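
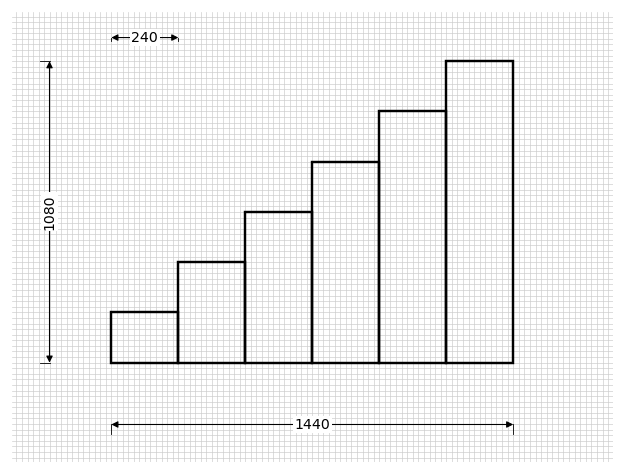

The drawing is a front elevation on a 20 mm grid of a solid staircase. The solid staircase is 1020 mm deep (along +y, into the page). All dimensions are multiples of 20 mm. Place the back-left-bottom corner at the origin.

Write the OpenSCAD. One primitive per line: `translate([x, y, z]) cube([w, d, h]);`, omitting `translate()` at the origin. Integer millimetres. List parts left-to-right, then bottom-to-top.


cube([240, 1020, 180]);
translate([240, 0, 0]) cube([240, 1020, 360]);
translate([480, 0, 0]) cube([240, 1020, 540]);
translate([720, 0, 0]) cube([240, 1020, 720]);
translate([960, 0, 0]) cube([240, 1020, 900]);
translate([1200, 0, 0]) cube([240, 1020, 1080]);


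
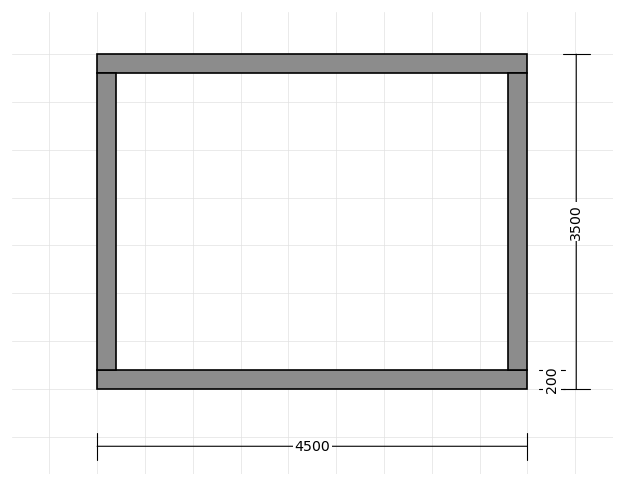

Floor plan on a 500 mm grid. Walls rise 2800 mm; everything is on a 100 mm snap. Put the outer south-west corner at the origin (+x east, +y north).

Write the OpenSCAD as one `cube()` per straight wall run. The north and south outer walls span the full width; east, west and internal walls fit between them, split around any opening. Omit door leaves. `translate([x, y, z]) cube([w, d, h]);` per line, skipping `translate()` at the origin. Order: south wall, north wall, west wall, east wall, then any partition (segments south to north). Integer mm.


cube([4500, 200, 2800]);
translate([0, 3300, 0]) cube([4500, 200, 2800]);
translate([0, 200, 0]) cube([200, 3100, 2800]);
translate([4300, 200, 0]) cube([200, 3100, 2800]);


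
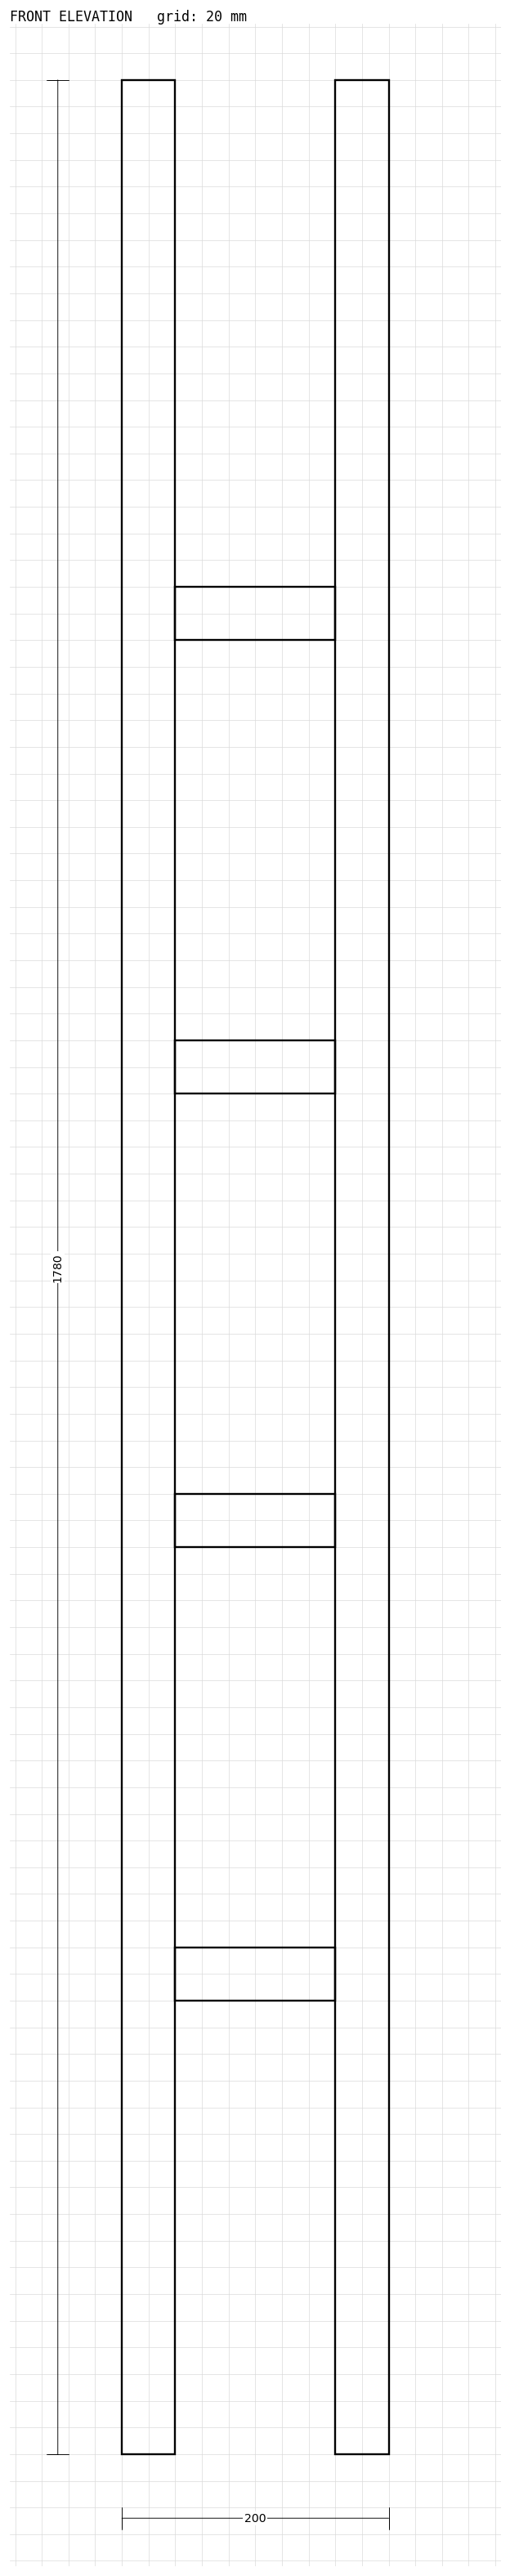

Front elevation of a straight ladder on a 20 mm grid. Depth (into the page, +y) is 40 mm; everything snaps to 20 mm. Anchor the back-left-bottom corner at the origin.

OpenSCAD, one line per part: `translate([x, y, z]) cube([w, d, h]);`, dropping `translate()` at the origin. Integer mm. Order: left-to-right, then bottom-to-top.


cube([40, 40, 1780]);
translate([40, 0, 340]) cube([120, 40, 40]);
translate([40, 0, 680]) cube([120, 40, 40]);
translate([40, 0, 1020]) cube([120, 40, 40]);
translate([40, 0, 1360]) cube([120, 40, 40]);
translate([160, 0, 0]) cube([40, 40, 1780]);


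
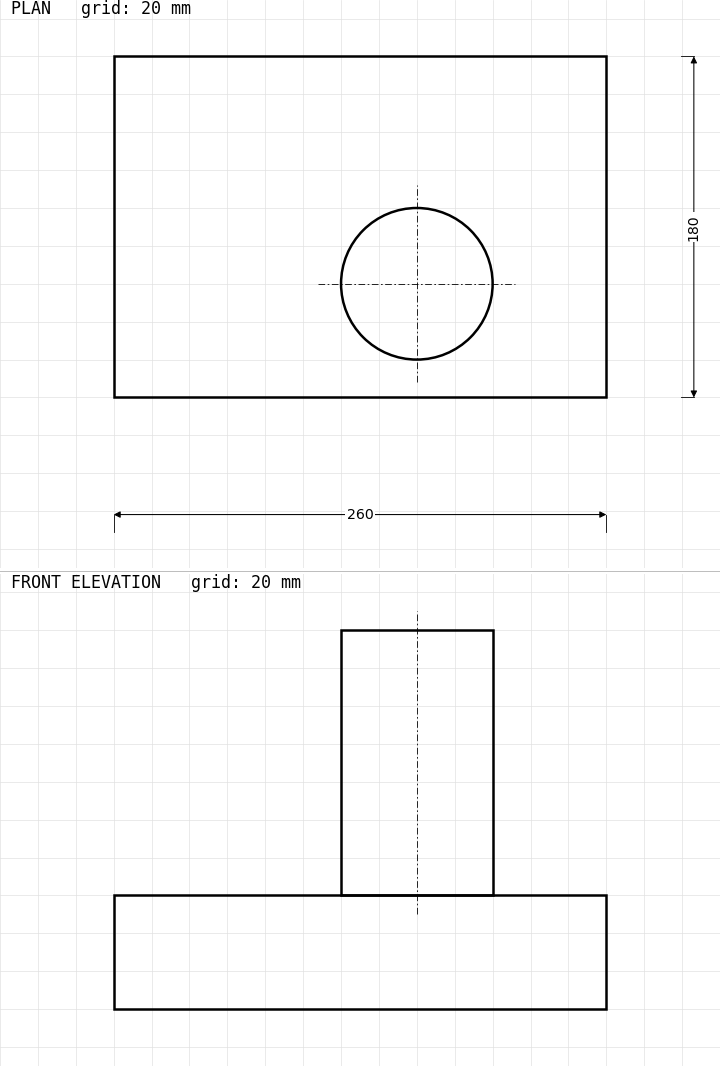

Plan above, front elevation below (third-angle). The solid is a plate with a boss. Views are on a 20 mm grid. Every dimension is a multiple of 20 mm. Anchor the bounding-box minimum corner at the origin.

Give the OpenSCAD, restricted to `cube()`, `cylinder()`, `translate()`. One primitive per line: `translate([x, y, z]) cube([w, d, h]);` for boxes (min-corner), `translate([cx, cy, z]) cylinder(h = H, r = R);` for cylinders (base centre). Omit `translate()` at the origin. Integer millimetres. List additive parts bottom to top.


cube([260, 180, 60]);
translate([160, 60, 60]) cylinder(h = 140, r = 40);


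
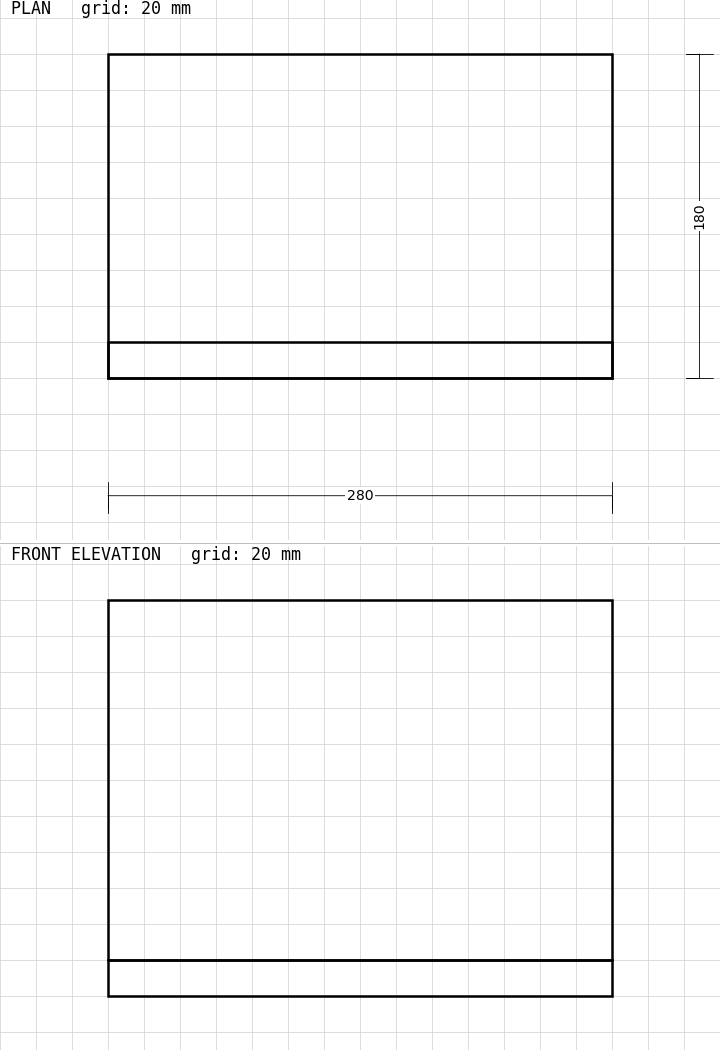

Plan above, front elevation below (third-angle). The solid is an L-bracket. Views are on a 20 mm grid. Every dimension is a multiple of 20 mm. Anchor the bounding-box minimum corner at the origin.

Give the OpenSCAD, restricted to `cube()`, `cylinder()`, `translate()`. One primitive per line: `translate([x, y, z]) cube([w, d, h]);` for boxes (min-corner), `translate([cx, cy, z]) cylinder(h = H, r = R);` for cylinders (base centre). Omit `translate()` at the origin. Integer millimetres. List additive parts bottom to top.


cube([280, 180, 20]);
translate([0, 0, 20]) cube([280, 20, 200]);


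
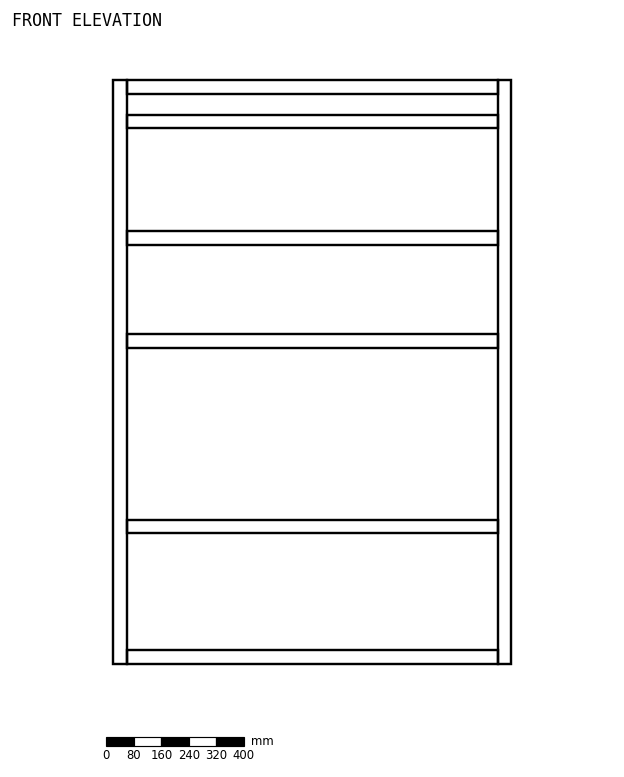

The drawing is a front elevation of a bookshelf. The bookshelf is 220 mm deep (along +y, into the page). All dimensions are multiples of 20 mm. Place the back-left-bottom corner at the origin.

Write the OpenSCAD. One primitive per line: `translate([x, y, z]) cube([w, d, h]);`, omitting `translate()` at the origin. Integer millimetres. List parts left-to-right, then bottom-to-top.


cube([40, 220, 1700]);
translate([40, 0, 0]) cube([1080, 220, 40]);
translate([40, 0, 380]) cube([1080, 220, 40]);
translate([40, 0, 920]) cube([1080, 220, 40]);
translate([40, 0, 1220]) cube([1080, 220, 40]);
translate([40, 0, 1560]) cube([1080, 220, 40]);
translate([40, 0, 1660]) cube([1080, 220, 40]);
translate([1120, 0, 0]) cube([40, 220, 1700]);


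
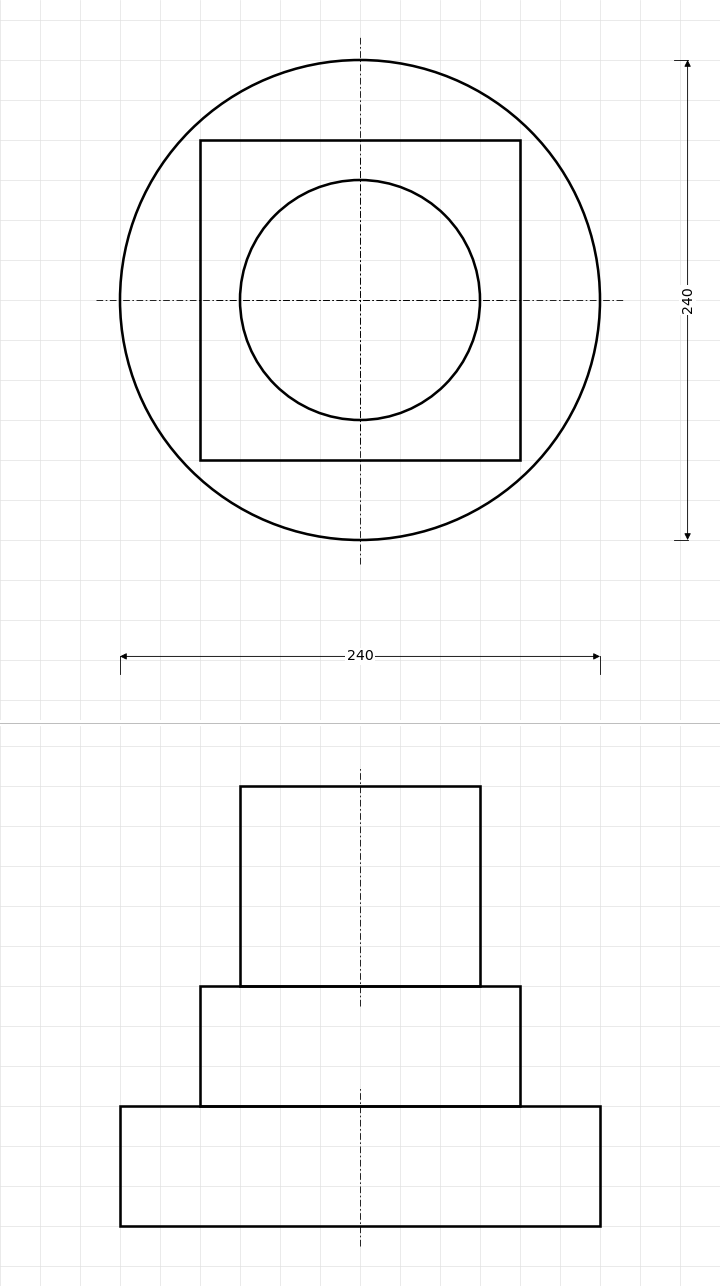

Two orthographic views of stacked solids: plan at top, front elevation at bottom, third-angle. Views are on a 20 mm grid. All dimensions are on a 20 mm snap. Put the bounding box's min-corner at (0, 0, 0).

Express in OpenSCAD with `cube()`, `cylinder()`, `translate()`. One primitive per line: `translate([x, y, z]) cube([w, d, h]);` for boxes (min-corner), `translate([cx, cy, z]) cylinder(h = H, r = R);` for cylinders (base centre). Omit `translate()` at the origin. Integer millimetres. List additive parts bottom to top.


translate([120, 120, 0]) cylinder(h = 60, r = 120);
translate([40, 40, 60]) cube([160, 160, 60]);
translate([120, 120, 120]) cylinder(h = 100, r = 60);


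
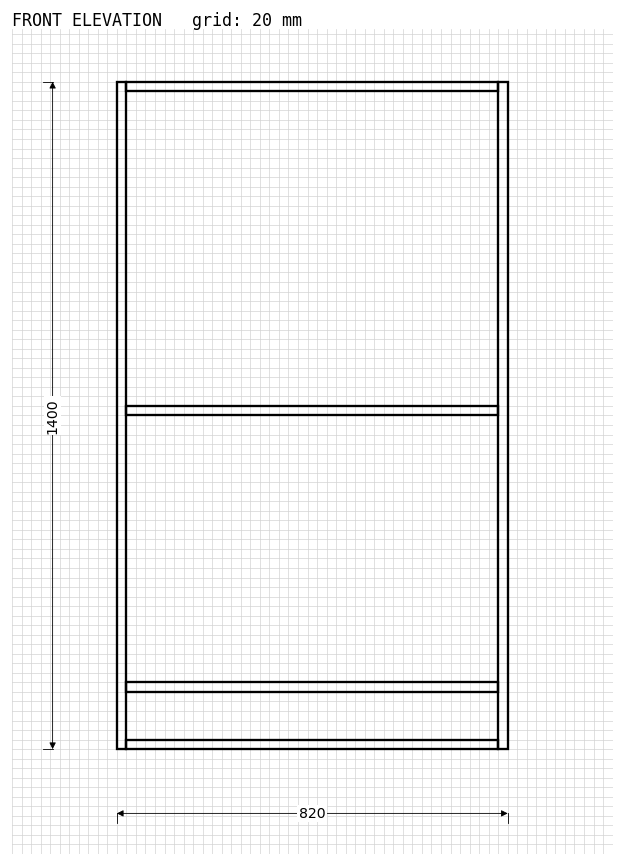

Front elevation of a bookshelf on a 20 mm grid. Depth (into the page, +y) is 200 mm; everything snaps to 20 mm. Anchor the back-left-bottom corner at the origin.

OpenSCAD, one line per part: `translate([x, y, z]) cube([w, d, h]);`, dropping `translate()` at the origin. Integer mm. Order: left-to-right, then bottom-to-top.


cube([20, 200, 1400]);
translate([20, 0, 0]) cube([780, 200, 20]);
translate([20, 0, 120]) cube([780, 200, 20]);
translate([20, 0, 700]) cube([780, 200, 20]);
translate([20, 0, 1380]) cube([780, 200, 20]);
translate([800, 0, 0]) cube([20, 200, 1400]);


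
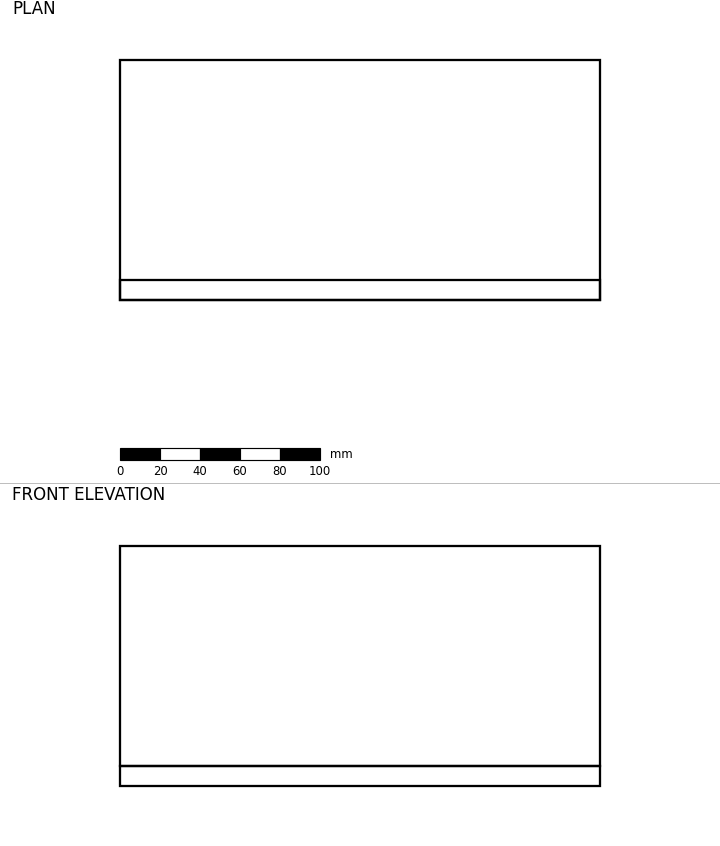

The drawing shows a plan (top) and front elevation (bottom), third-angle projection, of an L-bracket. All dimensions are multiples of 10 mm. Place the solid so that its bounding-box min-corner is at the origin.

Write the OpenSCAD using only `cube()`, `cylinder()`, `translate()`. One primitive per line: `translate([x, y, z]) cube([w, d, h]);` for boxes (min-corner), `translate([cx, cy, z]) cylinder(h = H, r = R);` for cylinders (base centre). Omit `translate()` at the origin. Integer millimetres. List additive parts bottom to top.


cube([240, 120, 10]);
translate([0, 0, 10]) cube([240, 10, 110]);


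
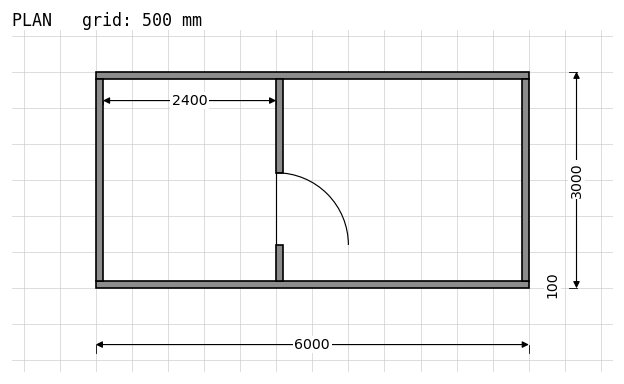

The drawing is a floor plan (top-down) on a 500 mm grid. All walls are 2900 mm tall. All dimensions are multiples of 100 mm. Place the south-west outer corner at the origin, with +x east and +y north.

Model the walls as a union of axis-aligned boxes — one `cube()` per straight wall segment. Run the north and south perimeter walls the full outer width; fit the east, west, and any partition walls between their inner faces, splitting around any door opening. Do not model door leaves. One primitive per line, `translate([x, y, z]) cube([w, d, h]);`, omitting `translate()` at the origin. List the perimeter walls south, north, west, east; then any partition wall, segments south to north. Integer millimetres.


cube([6000, 100, 2900]);
translate([0, 2900, 0]) cube([6000, 100, 2900]);
translate([0, 100, 0]) cube([100, 2800, 2900]);
translate([5900, 100, 0]) cube([100, 2800, 2900]);
translate([2500, 100, 0]) cube([100, 500, 2900]);
translate([2500, 1600, 0]) cube([100, 1300, 2900]);


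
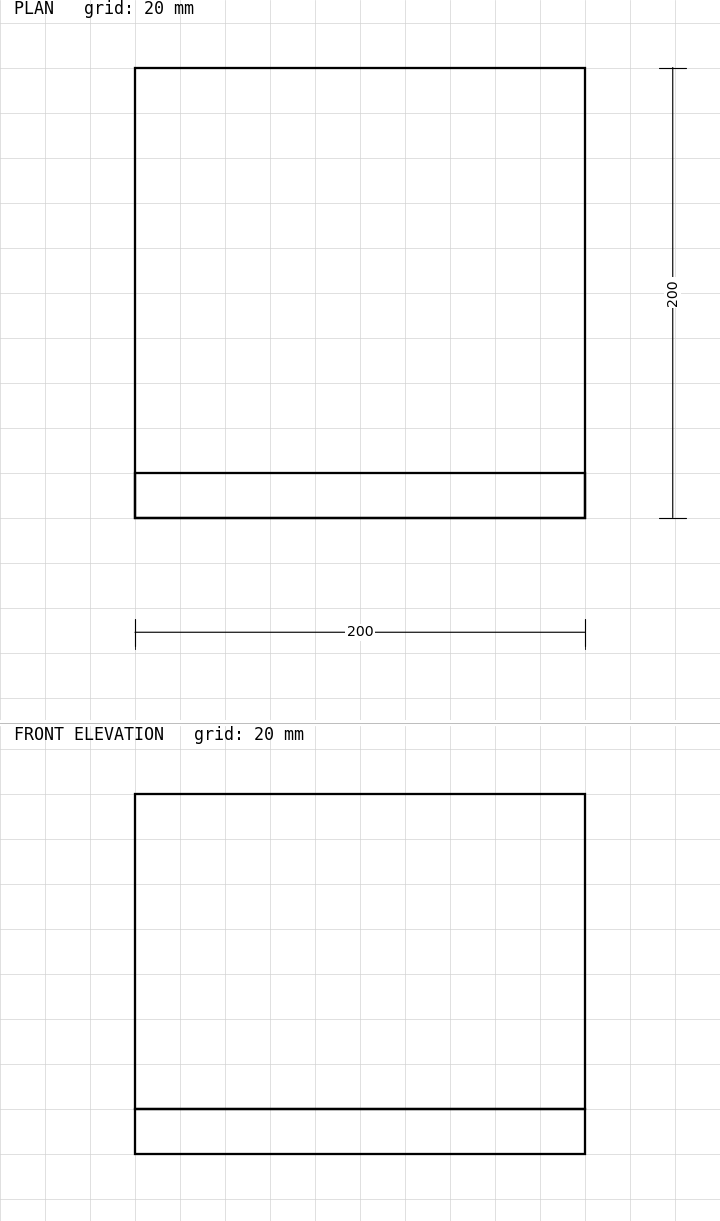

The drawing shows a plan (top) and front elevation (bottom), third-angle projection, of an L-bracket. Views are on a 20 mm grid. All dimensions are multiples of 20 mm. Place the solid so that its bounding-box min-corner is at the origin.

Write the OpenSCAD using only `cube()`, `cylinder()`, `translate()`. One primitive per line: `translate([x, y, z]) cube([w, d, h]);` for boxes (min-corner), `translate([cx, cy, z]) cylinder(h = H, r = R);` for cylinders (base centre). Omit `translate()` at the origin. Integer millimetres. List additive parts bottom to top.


cube([200, 200, 20]);
translate([0, 0, 20]) cube([200, 20, 140]);


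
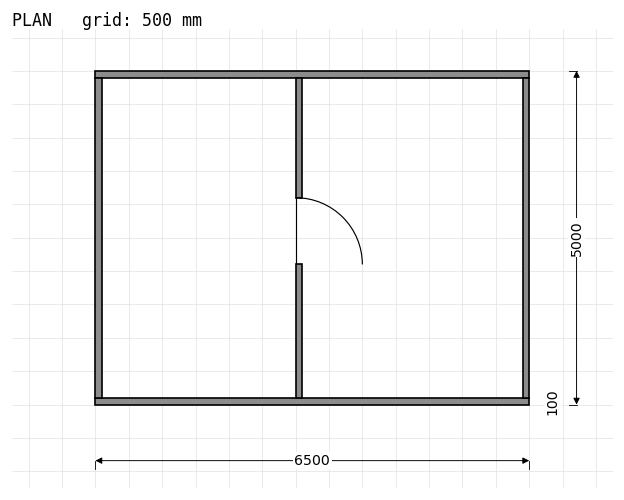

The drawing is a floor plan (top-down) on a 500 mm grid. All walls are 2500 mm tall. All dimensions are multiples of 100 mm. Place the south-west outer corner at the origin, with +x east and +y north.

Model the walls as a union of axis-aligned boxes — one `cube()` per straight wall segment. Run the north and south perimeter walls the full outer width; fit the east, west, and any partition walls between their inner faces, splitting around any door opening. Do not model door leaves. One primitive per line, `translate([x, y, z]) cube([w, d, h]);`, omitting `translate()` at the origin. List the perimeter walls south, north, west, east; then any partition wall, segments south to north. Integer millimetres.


cube([6500, 100, 2500]);
translate([0, 4900, 0]) cube([6500, 100, 2500]);
translate([0, 100, 0]) cube([100, 4800, 2500]);
translate([6400, 100, 0]) cube([100, 4800, 2500]);
translate([3000, 100, 0]) cube([100, 2000, 2500]);
translate([3000, 3100, 0]) cube([100, 1800, 2500]);


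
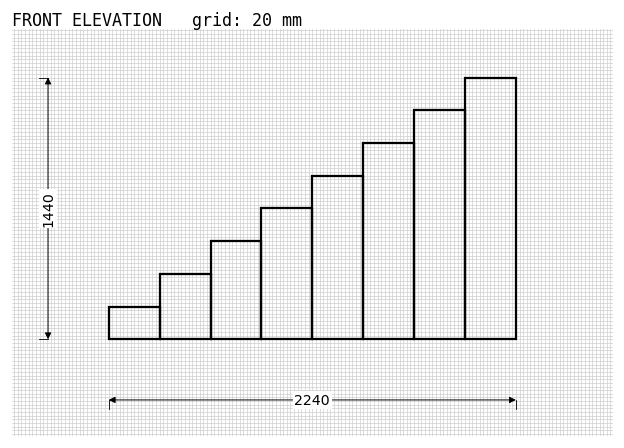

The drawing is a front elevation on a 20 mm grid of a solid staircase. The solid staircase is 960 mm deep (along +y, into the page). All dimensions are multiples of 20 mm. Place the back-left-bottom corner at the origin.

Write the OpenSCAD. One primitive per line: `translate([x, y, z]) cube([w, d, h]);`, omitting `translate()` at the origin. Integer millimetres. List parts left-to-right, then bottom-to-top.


cube([280, 960, 180]);
translate([280, 0, 0]) cube([280, 960, 360]);
translate([560, 0, 0]) cube([280, 960, 540]);
translate([840, 0, 0]) cube([280, 960, 720]);
translate([1120, 0, 0]) cube([280, 960, 900]);
translate([1400, 0, 0]) cube([280, 960, 1080]);
translate([1680, 0, 0]) cube([280, 960, 1260]);
translate([1960, 0, 0]) cube([280, 960, 1440]);


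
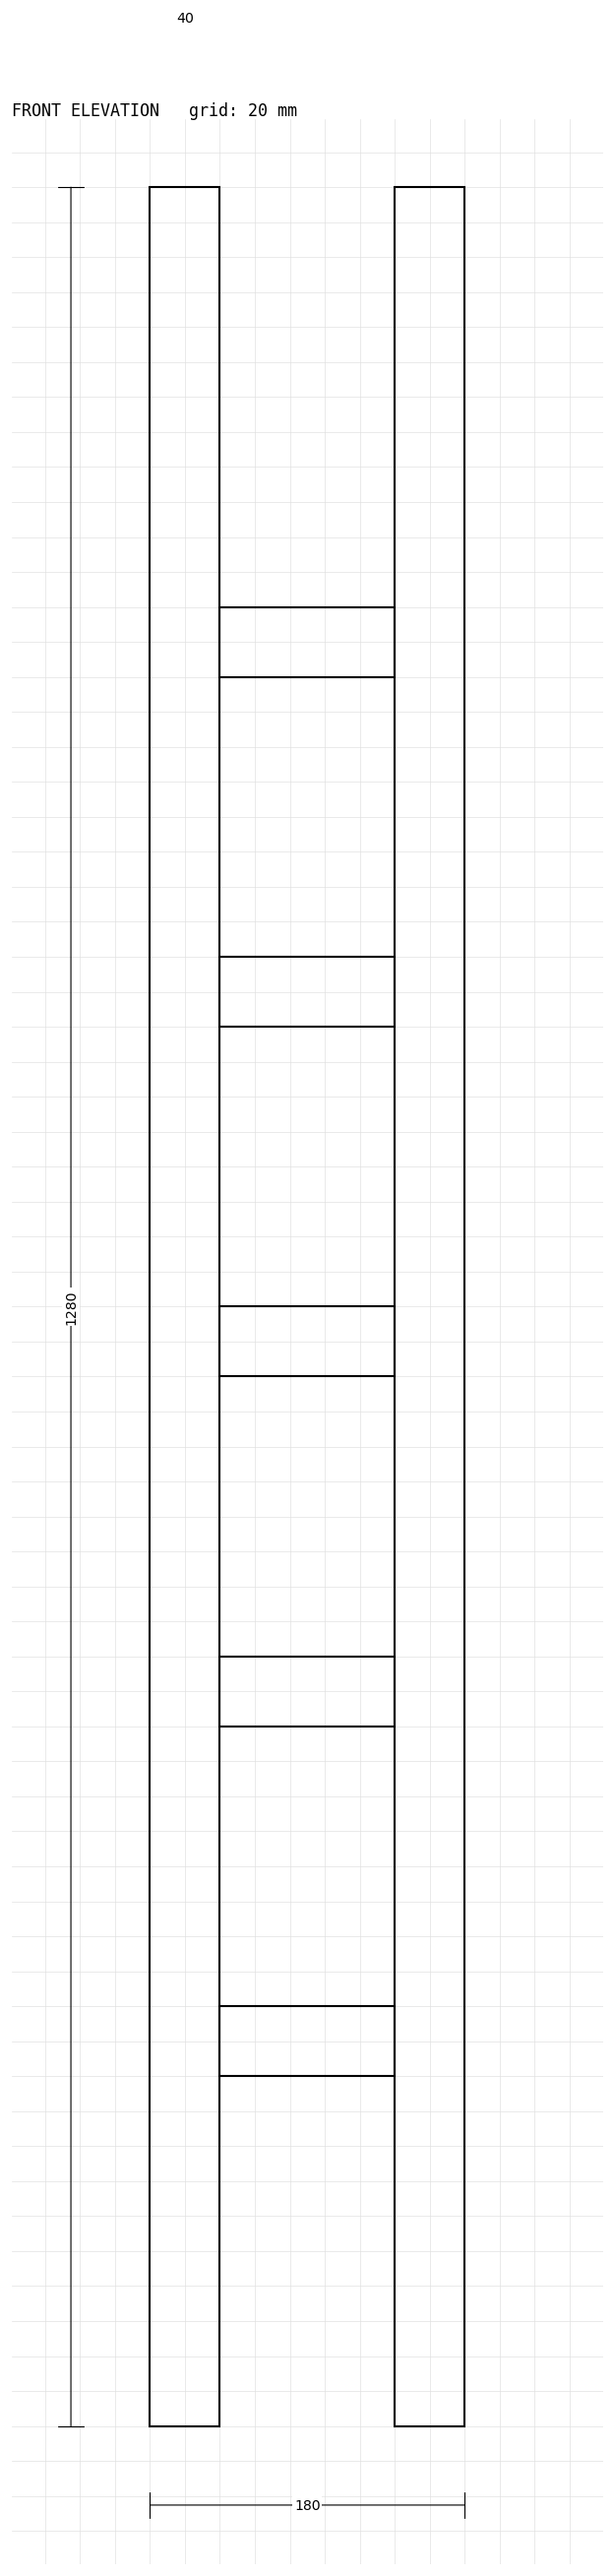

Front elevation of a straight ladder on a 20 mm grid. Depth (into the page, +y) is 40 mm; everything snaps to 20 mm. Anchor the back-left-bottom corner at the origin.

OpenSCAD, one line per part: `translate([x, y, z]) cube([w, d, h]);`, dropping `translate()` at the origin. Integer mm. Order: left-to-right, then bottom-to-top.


cube([40, 40, 1280]);
translate([40, 0, 200]) cube([100, 40, 40]);
translate([40, 0, 400]) cube([100, 40, 40]);
translate([40, 0, 600]) cube([100, 40, 40]);
translate([40, 0, 800]) cube([100, 40, 40]);
translate([40, 0, 1000]) cube([100, 40, 40]);
translate([140, 0, 0]) cube([40, 40, 1280]);


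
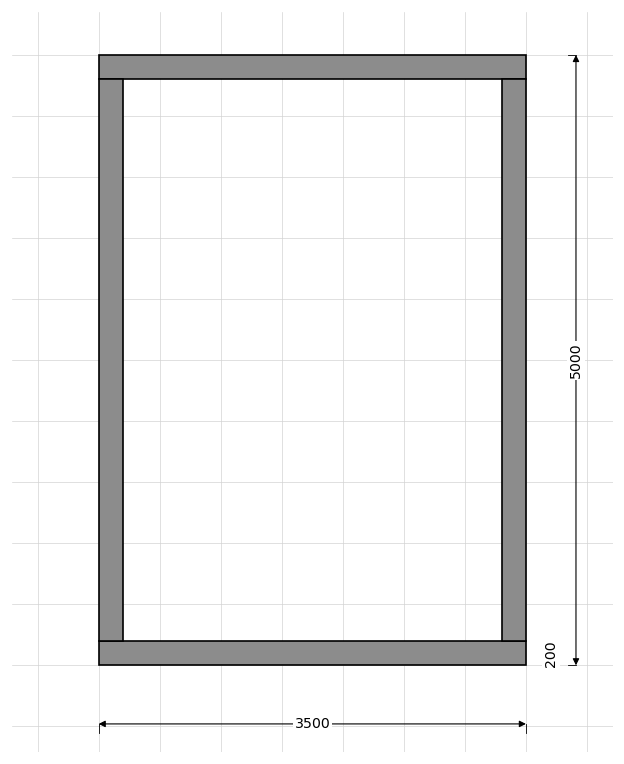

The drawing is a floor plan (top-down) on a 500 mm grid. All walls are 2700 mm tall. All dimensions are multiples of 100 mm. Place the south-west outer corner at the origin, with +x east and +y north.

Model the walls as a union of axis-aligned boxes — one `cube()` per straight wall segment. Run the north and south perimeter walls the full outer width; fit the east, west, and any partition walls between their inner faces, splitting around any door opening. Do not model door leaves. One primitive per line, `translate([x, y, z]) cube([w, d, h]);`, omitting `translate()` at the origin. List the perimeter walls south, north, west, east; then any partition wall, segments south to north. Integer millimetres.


cube([3500, 200, 2700]);
translate([0, 4800, 0]) cube([3500, 200, 2700]);
translate([0, 200, 0]) cube([200, 4600, 2700]);
translate([3300, 200, 0]) cube([200, 4600, 2700]);


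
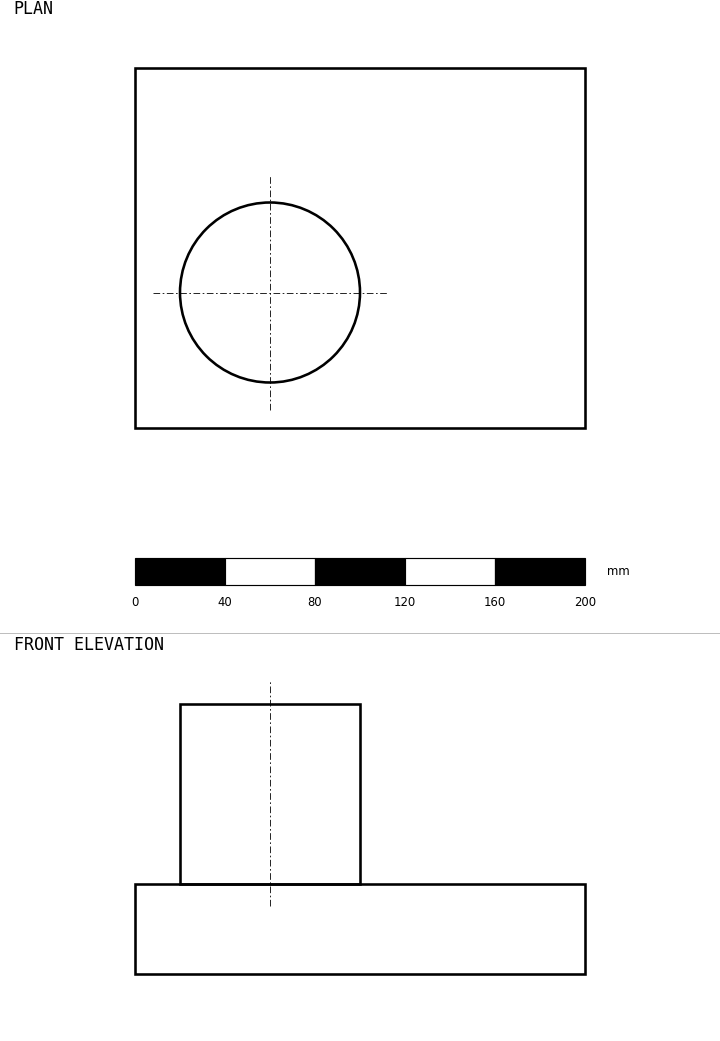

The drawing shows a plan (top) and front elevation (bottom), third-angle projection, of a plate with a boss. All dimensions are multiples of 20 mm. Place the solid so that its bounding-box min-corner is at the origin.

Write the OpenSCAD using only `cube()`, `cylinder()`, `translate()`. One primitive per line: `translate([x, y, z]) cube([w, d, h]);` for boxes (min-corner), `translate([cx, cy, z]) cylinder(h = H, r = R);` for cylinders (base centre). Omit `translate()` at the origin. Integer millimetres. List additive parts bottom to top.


cube([200, 160, 40]);
translate([60, 60, 40]) cylinder(h = 80, r = 40);


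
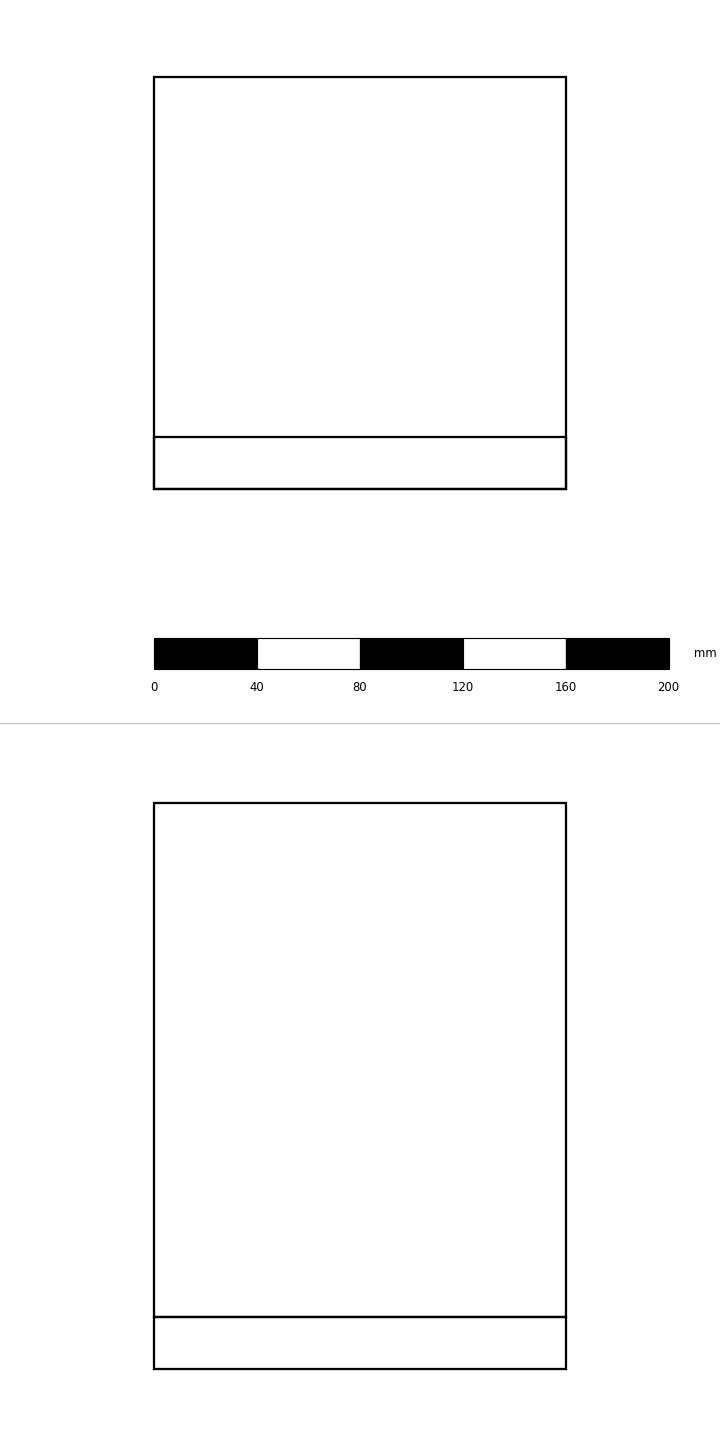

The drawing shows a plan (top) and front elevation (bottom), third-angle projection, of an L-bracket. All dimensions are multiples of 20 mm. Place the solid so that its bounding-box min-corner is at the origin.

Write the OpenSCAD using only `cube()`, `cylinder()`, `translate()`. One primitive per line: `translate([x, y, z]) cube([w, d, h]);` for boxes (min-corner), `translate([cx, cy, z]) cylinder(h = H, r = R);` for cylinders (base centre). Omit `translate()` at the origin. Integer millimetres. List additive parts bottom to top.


cube([160, 160, 20]);
translate([0, 0, 20]) cube([160, 20, 200]);


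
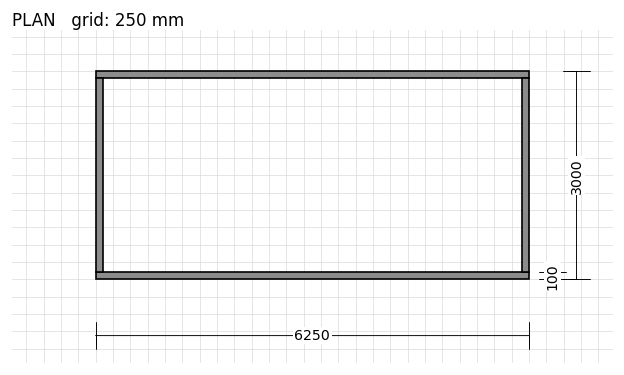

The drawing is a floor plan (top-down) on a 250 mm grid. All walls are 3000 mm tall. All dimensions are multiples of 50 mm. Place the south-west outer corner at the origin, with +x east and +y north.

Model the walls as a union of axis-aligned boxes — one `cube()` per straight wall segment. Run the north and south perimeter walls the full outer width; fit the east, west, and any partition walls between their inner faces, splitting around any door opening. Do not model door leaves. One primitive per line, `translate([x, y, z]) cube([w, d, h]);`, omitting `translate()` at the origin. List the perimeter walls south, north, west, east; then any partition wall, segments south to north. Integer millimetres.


cube([6250, 100, 3000]);
translate([0, 2900, 0]) cube([6250, 100, 3000]);
translate([0, 100, 0]) cube([100, 2800, 3000]);
translate([6150, 100, 0]) cube([100, 2800, 3000]);


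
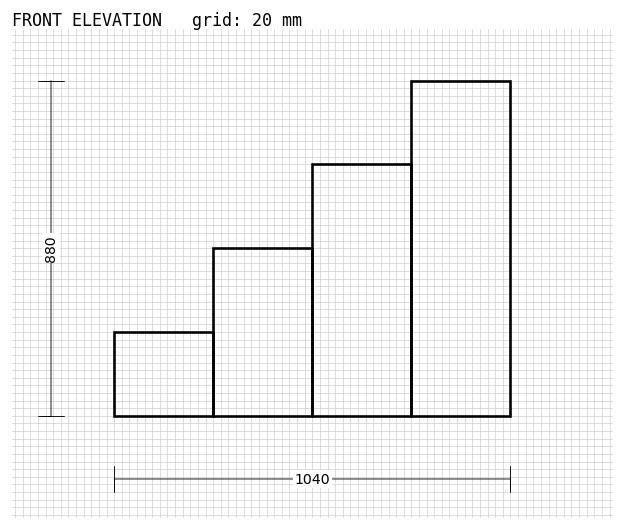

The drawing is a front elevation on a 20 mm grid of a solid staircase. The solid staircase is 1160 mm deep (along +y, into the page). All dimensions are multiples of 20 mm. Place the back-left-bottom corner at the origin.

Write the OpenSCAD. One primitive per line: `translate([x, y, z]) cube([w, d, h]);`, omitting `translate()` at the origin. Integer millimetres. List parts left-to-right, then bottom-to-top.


cube([260, 1160, 220]);
translate([260, 0, 0]) cube([260, 1160, 440]);
translate([520, 0, 0]) cube([260, 1160, 660]);
translate([780, 0, 0]) cube([260, 1160, 880]);


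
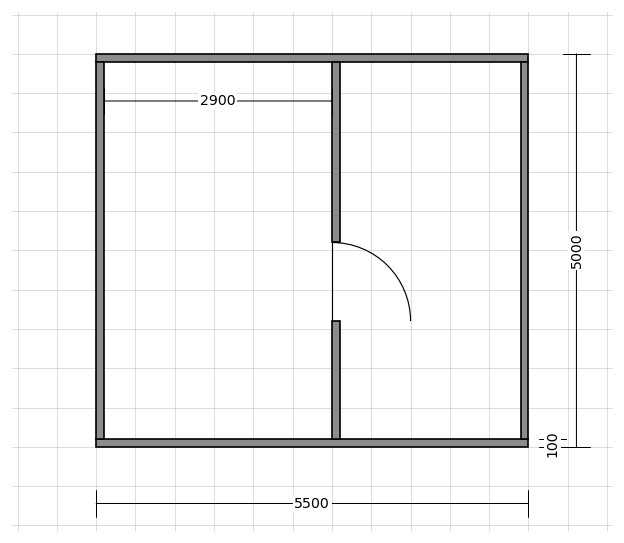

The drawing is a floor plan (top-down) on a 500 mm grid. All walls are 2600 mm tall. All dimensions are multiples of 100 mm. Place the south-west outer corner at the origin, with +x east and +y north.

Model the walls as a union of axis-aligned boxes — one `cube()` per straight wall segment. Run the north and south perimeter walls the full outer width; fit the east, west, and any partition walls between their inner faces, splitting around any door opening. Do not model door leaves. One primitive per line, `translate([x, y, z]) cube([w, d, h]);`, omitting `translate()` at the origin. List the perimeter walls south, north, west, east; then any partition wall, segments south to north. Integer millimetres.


cube([5500, 100, 2600]);
translate([0, 4900, 0]) cube([5500, 100, 2600]);
translate([0, 100, 0]) cube([100, 4800, 2600]);
translate([5400, 100, 0]) cube([100, 4800, 2600]);
translate([3000, 100, 0]) cube([100, 1500, 2600]);
translate([3000, 2600, 0]) cube([100, 2300, 2600]);


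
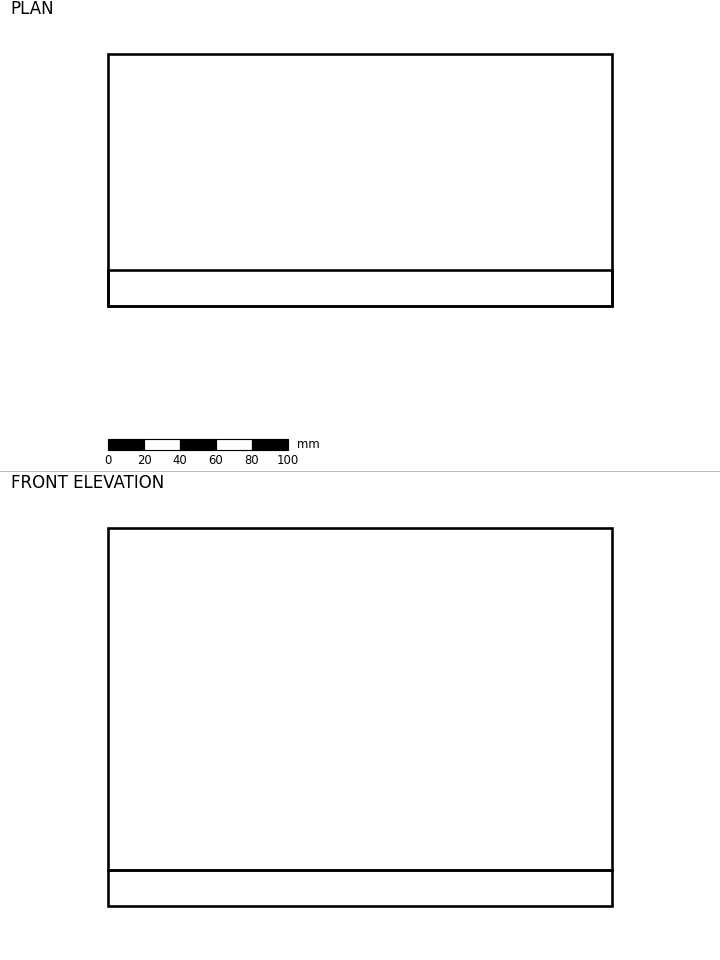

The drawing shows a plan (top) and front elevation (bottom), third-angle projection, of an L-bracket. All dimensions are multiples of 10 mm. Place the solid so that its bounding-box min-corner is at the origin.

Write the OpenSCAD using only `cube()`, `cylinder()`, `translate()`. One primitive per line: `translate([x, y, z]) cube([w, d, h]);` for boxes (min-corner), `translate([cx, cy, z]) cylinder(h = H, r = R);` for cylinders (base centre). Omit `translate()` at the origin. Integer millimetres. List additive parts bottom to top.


cube([280, 140, 20]);
translate([0, 0, 20]) cube([280, 20, 190]);


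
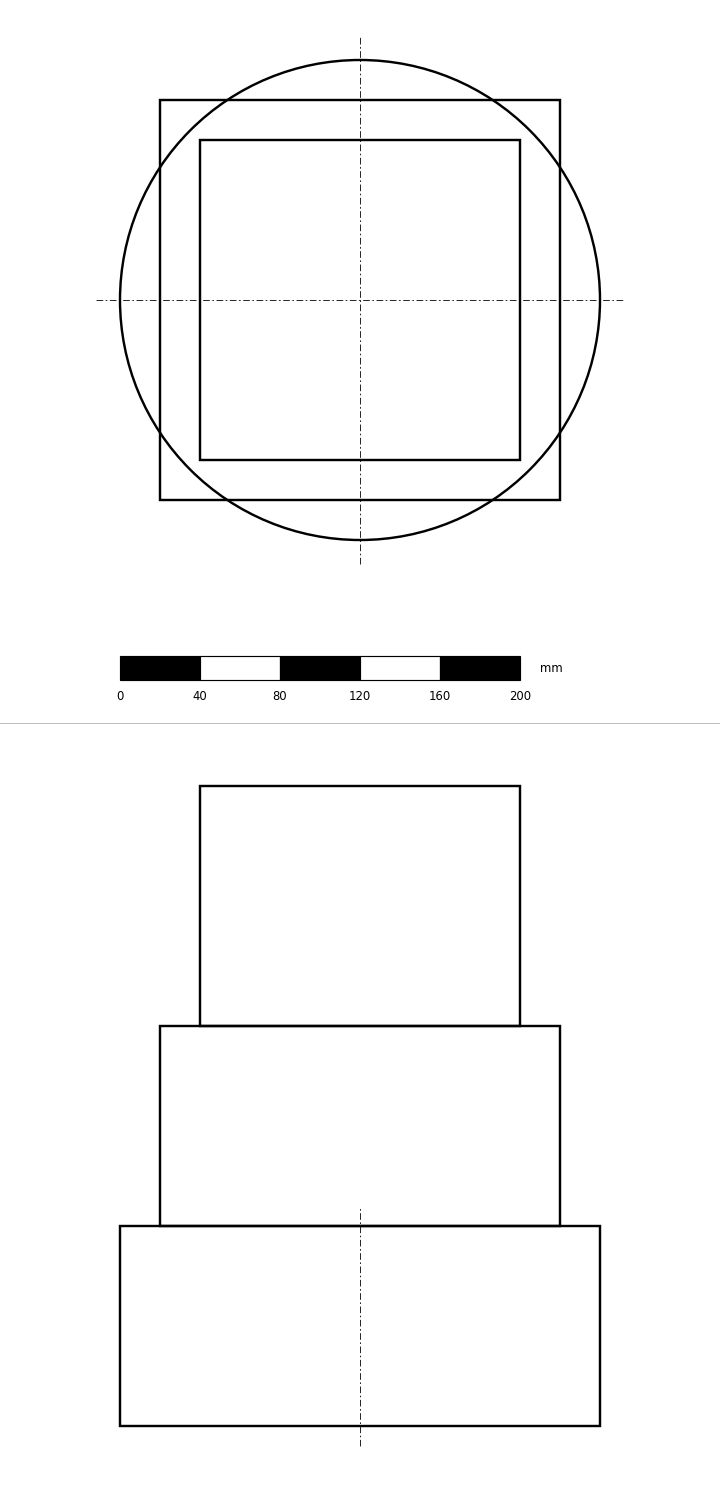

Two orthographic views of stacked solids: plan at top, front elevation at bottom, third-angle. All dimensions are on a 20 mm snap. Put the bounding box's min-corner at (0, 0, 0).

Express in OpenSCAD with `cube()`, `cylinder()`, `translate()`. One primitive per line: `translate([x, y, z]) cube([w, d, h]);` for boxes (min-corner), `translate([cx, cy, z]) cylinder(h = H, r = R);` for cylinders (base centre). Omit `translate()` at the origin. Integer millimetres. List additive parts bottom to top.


translate([120, 120, 0]) cylinder(h = 100, r = 120);
translate([20, 20, 100]) cube([200, 200, 100]);
translate([40, 40, 200]) cube([160, 160, 120]);


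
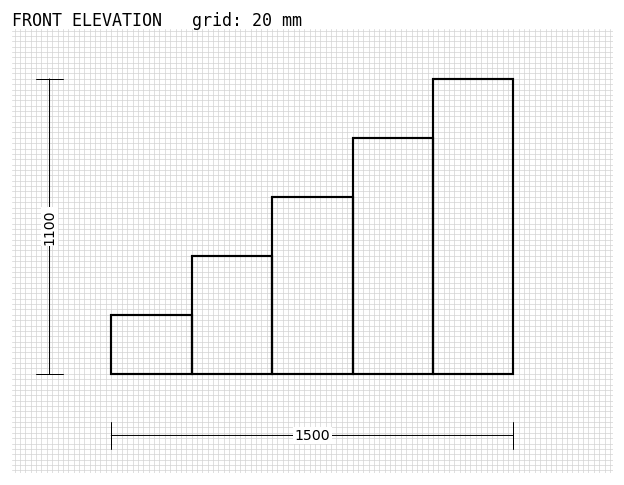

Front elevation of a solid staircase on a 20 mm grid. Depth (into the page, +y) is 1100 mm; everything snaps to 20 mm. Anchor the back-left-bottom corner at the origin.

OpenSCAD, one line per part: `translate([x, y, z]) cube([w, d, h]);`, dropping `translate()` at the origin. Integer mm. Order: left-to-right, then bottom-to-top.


cube([300, 1100, 220]);
translate([300, 0, 0]) cube([300, 1100, 440]);
translate([600, 0, 0]) cube([300, 1100, 660]);
translate([900, 0, 0]) cube([300, 1100, 880]);
translate([1200, 0, 0]) cube([300, 1100, 1100]);


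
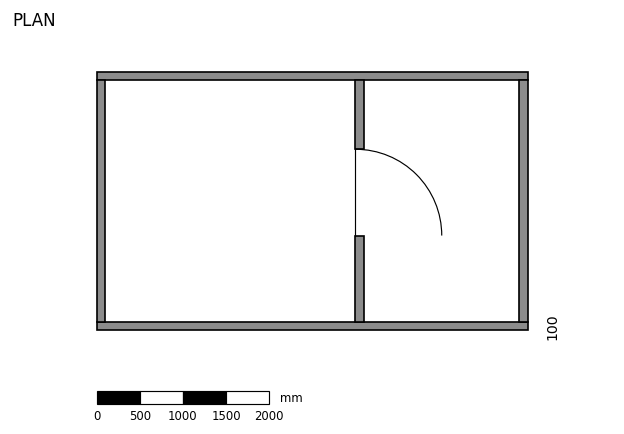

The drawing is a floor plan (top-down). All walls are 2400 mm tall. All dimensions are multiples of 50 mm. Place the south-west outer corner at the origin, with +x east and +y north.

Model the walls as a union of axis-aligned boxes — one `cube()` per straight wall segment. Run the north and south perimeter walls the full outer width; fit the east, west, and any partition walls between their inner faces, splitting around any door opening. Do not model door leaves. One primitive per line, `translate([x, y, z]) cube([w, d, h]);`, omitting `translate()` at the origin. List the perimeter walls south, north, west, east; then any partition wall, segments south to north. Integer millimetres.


cube([5000, 100, 2400]);
translate([0, 2900, 0]) cube([5000, 100, 2400]);
translate([0, 100, 0]) cube([100, 2800, 2400]);
translate([4900, 100, 0]) cube([100, 2800, 2400]);
translate([3000, 100, 0]) cube([100, 1000, 2400]);
translate([3000, 2100, 0]) cube([100, 800, 2400]);


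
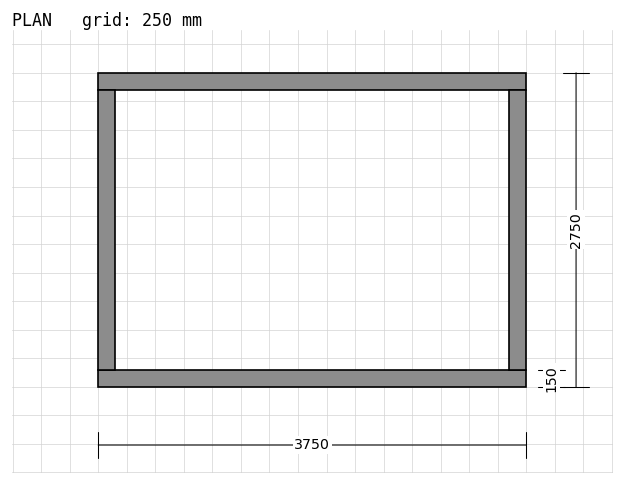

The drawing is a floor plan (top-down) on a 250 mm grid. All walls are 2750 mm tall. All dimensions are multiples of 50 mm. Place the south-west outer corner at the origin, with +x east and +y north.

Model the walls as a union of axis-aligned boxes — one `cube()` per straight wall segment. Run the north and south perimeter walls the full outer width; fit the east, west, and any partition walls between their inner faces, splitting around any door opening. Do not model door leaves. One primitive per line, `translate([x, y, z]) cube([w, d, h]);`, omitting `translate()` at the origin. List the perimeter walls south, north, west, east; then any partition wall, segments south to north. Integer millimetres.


cube([3750, 150, 2750]);
translate([0, 2600, 0]) cube([3750, 150, 2750]);
translate([0, 150, 0]) cube([150, 2450, 2750]);
translate([3600, 150, 0]) cube([150, 2450, 2750]);


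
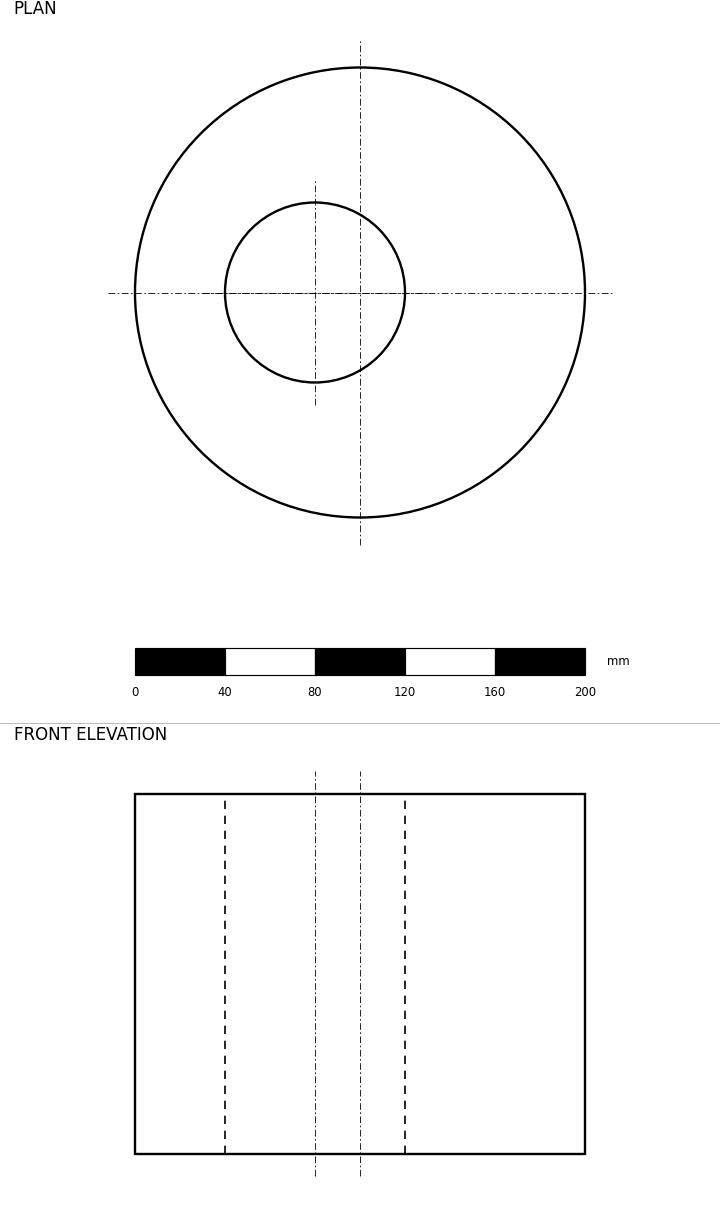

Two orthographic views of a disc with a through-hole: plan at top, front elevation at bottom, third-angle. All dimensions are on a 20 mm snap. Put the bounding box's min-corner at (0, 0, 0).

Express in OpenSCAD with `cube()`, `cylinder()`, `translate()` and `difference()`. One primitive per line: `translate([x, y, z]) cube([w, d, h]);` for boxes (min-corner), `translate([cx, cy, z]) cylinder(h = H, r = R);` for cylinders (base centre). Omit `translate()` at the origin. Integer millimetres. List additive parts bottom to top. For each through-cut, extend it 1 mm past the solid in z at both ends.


difference() {
  translate([100, 100, 0]) cylinder(h = 160, r = 100);
  translate([80, 100, -1]) cylinder(h = 162, r = 40);
}


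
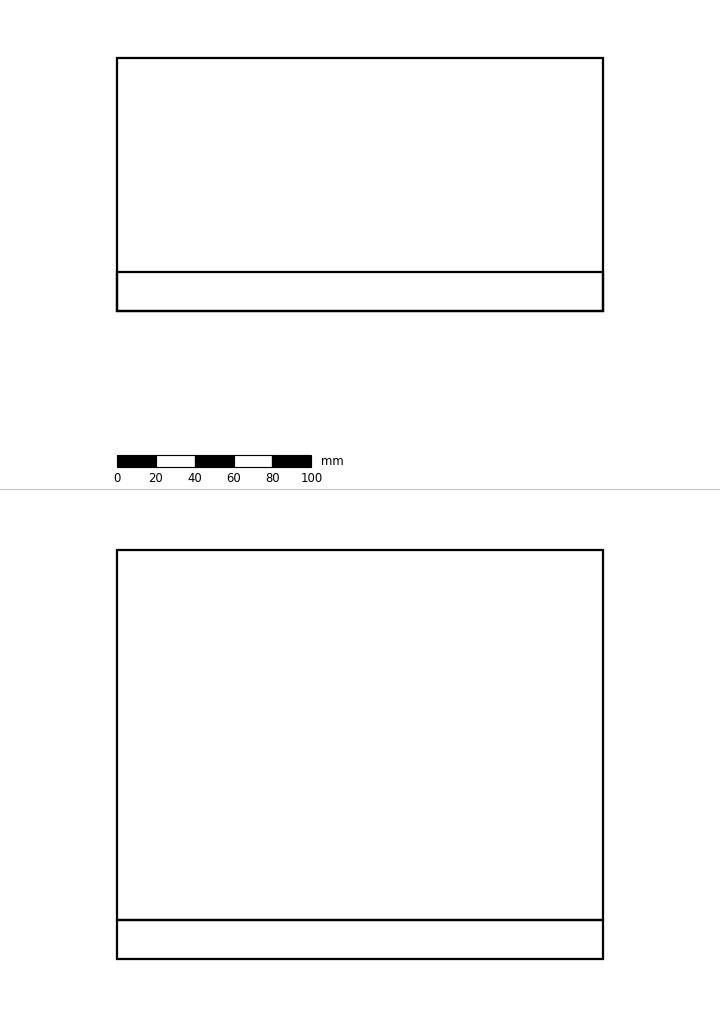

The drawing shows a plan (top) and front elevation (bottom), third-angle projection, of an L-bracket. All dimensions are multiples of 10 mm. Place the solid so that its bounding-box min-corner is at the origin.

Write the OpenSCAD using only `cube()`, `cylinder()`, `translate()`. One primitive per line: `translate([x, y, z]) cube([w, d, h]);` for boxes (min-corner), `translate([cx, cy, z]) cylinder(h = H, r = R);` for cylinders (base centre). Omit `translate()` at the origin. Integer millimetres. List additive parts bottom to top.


cube([250, 130, 20]);
translate([0, 0, 20]) cube([250, 20, 190]);


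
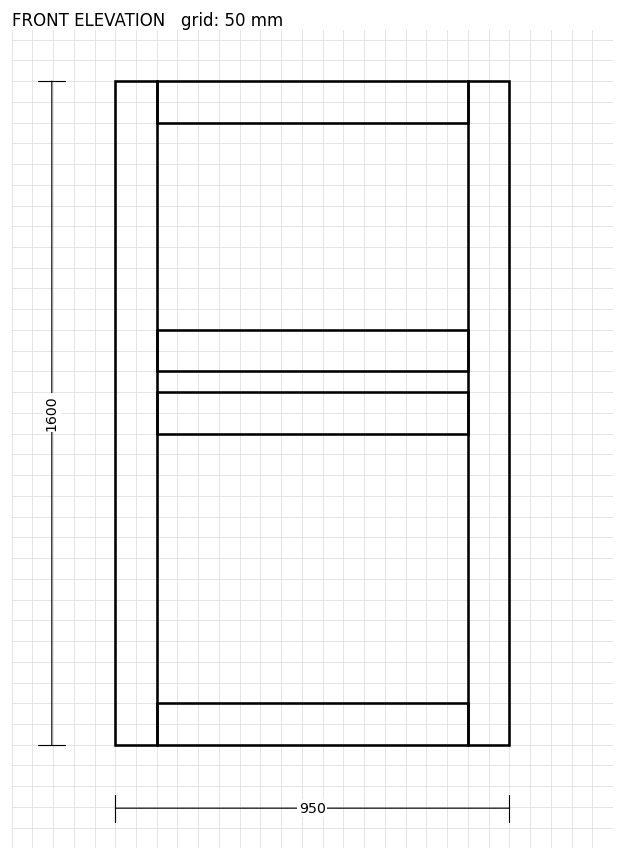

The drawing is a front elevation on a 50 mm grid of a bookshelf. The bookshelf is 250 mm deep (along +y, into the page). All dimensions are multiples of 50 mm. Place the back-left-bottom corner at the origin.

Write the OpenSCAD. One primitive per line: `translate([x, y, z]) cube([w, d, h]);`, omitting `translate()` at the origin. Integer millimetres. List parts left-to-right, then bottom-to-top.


cube([100, 250, 1600]);
translate([100, 0, 0]) cube([750, 250, 100]);
translate([100, 0, 750]) cube([750, 250, 100]);
translate([100, 0, 900]) cube([750, 250, 100]);
translate([100, 0, 1500]) cube([750, 250, 100]);
translate([850, 0, 0]) cube([100, 250, 1600]);


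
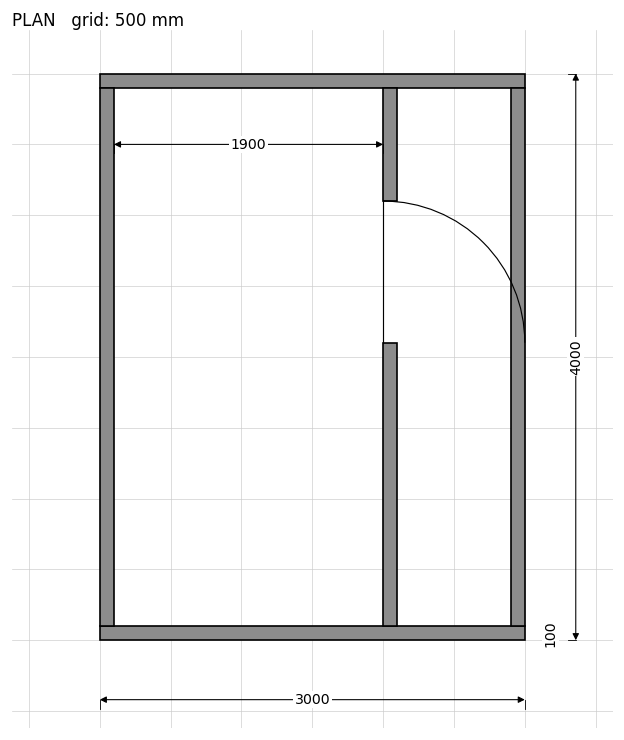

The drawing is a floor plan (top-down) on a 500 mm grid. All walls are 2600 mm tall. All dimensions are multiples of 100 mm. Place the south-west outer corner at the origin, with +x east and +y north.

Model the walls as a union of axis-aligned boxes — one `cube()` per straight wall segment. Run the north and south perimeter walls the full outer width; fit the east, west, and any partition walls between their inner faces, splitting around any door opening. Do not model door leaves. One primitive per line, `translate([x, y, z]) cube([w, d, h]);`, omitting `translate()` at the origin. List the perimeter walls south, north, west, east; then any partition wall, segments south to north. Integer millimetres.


cube([3000, 100, 2600]);
translate([0, 3900, 0]) cube([3000, 100, 2600]);
translate([0, 100, 0]) cube([100, 3800, 2600]);
translate([2900, 100, 0]) cube([100, 3800, 2600]);
translate([2000, 100, 0]) cube([100, 2000, 2600]);
translate([2000, 3100, 0]) cube([100, 800, 2600]);


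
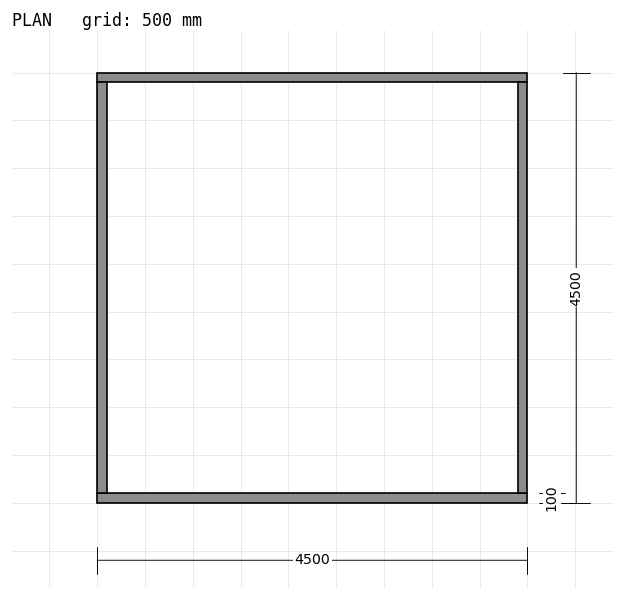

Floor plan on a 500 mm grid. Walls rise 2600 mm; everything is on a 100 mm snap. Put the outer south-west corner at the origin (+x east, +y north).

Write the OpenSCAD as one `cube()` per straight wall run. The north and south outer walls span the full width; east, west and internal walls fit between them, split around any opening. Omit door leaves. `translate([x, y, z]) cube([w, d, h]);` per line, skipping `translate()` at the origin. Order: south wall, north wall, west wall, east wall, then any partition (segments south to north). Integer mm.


cube([4500, 100, 2600]);
translate([0, 4400, 0]) cube([4500, 100, 2600]);
translate([0, 100, 0]) cube([100, 4300, 2600]);
translate([4400, 100, 0]) cube([100, 4300, 2600]);


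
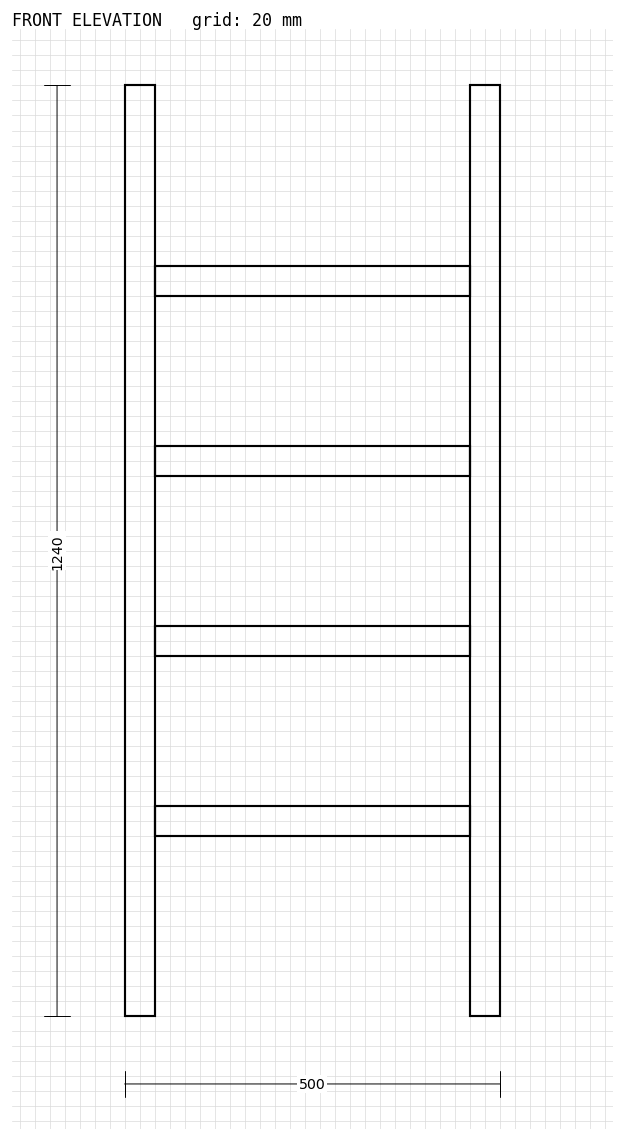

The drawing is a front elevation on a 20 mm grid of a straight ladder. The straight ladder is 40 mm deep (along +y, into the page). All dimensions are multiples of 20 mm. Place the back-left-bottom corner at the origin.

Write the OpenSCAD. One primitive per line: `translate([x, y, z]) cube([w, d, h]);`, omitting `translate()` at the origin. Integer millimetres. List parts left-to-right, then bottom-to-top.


cube([40, 40, 1240]);
translate([40, 0, 240]) cube([420, 40, 40]);
translate([40, 0, 480]) cube([420, 40, 40]);
translate([40, 0, 720]) cube([420, 40, 40]);
translate([40, 0, 960]) cube([420, 40, 40]);
translate([460, 0, 0]) cube([40, 40, 1240]);


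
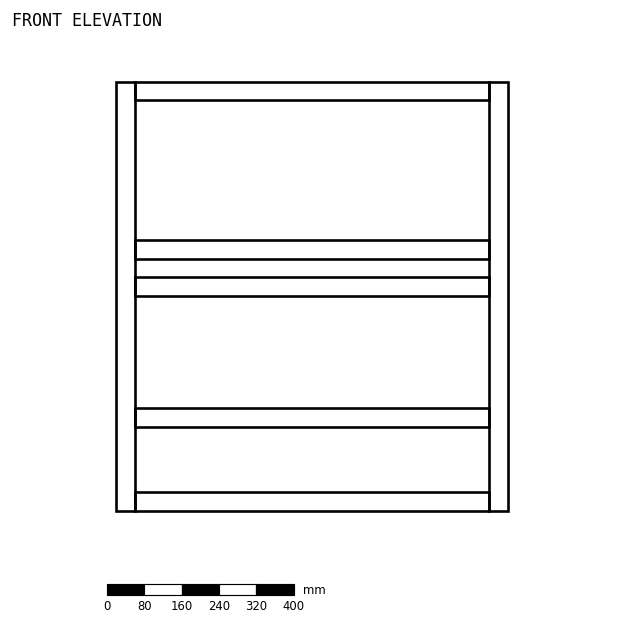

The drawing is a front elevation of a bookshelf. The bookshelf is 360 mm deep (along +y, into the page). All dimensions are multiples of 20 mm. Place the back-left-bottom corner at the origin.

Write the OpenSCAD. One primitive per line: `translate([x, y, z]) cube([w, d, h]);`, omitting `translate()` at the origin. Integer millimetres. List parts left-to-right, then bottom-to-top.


cube([40, 360, 920]);
translate([40, 0, 0]) cube([760, 360, 40]);
translate([40, 0, 180]) cube([760, 360, 40]);
translate([40, 0, 460]) cube([760, 360, 40]);
translate([40, 0, 540]) cube([760, 360, 40]);
translate([40, 0, 880]) cube([760, 360, 40]);
translate([800, 0, 0]) cube([40, 360, 920]);


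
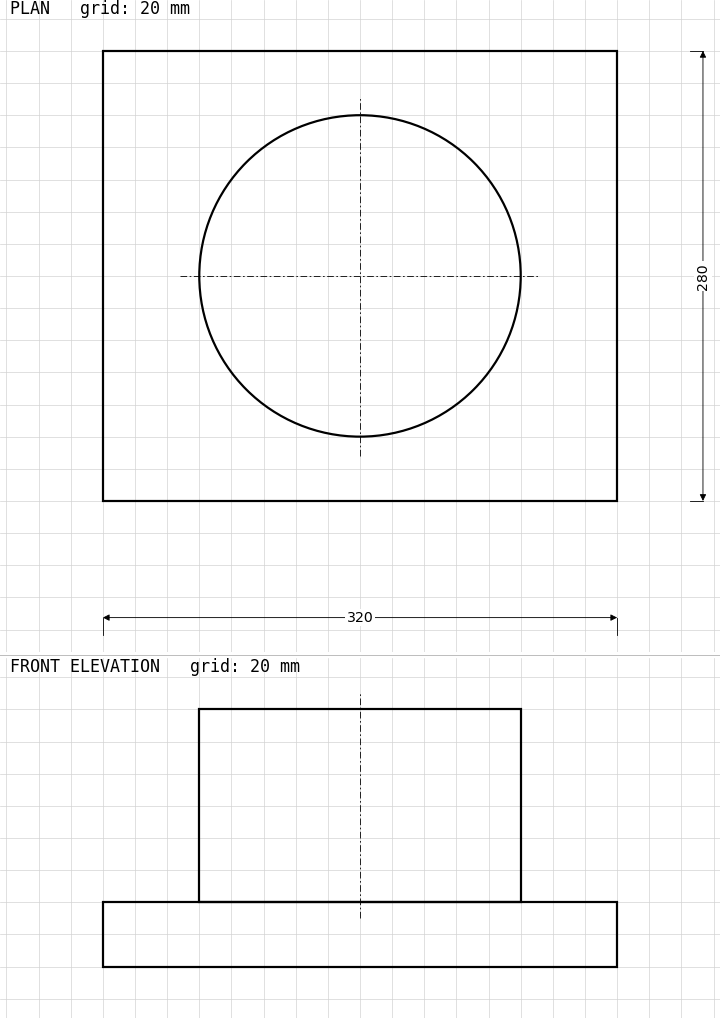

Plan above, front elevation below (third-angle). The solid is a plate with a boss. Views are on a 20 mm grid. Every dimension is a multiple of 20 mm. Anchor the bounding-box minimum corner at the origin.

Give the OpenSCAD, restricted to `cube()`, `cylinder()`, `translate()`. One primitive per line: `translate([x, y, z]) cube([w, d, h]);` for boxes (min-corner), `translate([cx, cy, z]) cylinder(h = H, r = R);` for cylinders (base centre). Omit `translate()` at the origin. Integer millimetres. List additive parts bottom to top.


cube([320, 280, 40]);
translate([160, 140, 40]) cylinder(h = 120, r = 100);


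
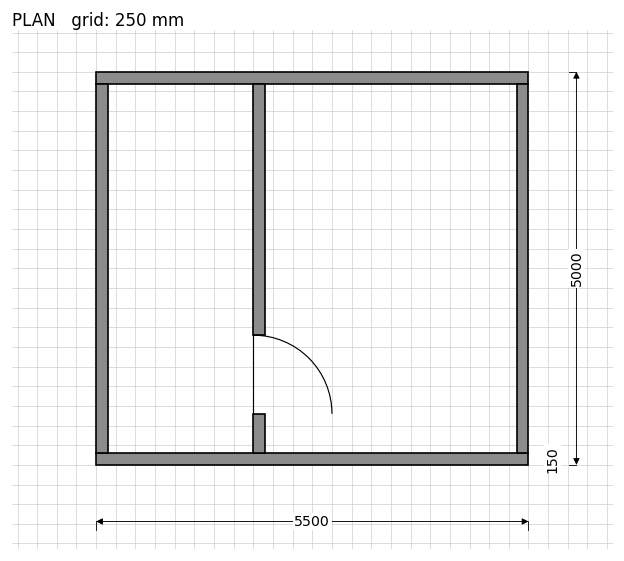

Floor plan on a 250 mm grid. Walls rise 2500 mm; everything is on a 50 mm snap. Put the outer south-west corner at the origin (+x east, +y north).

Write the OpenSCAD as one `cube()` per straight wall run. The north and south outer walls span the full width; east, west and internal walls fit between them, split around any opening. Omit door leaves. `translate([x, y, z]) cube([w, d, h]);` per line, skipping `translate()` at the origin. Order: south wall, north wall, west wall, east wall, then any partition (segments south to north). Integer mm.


cube([5500, 150, 2500]);
translate([0, 4850, 0]) cube([5500, 150, 2500]);
translate([0, 150, 0]) cube([150, 4700, 2500]);
translate([5350, 150, 0]) cube([150, 4700, 2500]);
translate([2000, 150, 0]) cube([150, 500, 2500]);
translate([2000, 1650, 0]) cube([150, 3200, 2500]);


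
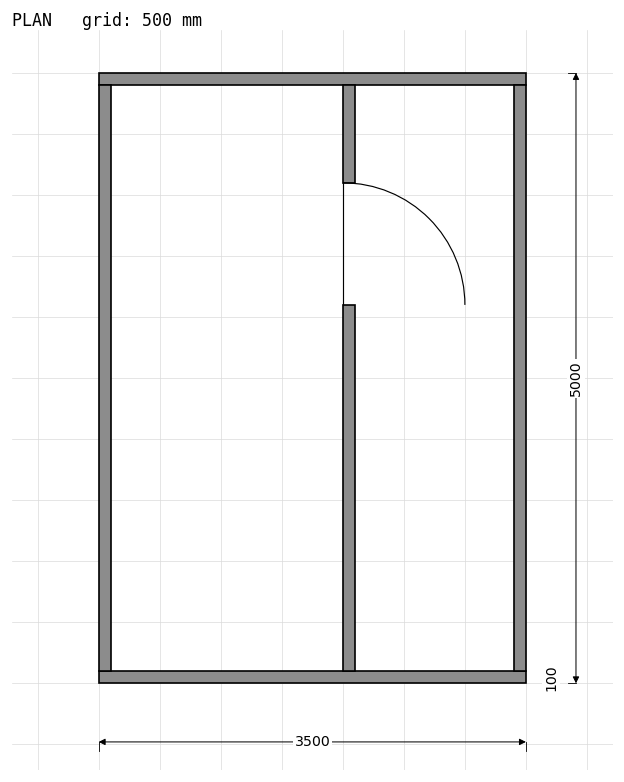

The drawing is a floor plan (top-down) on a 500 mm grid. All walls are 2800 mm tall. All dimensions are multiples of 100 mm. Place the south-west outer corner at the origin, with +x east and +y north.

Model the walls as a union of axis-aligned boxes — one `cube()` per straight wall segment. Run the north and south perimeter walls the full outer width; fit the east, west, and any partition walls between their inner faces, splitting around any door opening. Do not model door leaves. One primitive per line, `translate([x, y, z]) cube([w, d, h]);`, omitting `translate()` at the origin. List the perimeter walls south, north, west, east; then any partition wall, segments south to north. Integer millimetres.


cube([3500, 100, 2800]);
translate([0, 4900, 0]) cube([3500, 100, 2800]);
translate([0, 100, 0]) cube([100, 4800, 2800]);
translate([3400, 100, 0]) cube([100, 4800, 2800]);
translate([2000, 100, 0]) cube([100, 3000, 2800]);
translate([2000, 4100, 0]) cube([100, 800, 2800]);


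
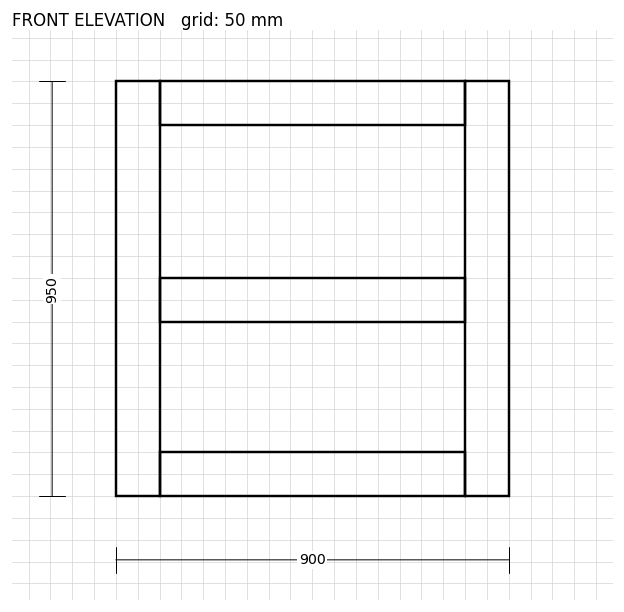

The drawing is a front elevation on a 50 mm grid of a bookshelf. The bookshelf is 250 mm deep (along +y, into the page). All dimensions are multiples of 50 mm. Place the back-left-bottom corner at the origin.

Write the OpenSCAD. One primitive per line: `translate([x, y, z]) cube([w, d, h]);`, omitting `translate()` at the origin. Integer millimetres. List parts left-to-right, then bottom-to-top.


cube([100, 250, 950]);
translate([100, 0, 0]) cube([700, 250, 100]);
translate([100, 0, 400]) cube([700, 250, 100]);
translate([100, 0, 850]) cube([700, 250, 100]);
translate([800, 0, 0]) cube([100, 250, 950]);


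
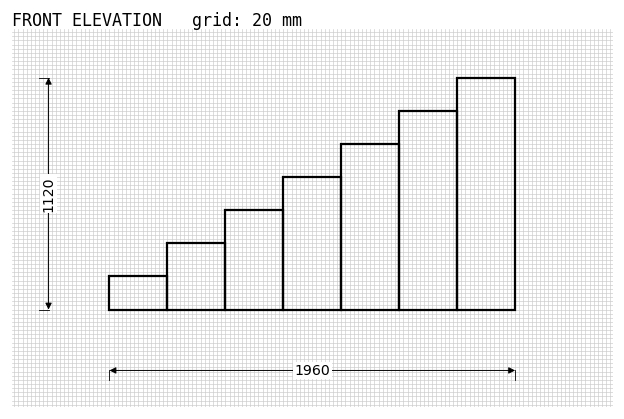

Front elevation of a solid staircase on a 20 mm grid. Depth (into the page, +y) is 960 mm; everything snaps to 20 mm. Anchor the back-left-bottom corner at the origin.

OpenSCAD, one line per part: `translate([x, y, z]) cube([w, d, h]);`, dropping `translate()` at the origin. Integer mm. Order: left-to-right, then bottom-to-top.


cube([280, 960, 160]);
translate([280, 0, 0]) cube([280, 960, 320]);
translate([560, 0, 0]) cube([280, 960, 480]);
translate([840, 0, 0]) cube([280, 960, 640]);
translate([1120, 0, 0]) cube([280, 960, 800]);
translate([1400, 0, 0]) cube([280, 960, 960]);
translate([1680, 0, 0]) cube([280, 960, 1120]);
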